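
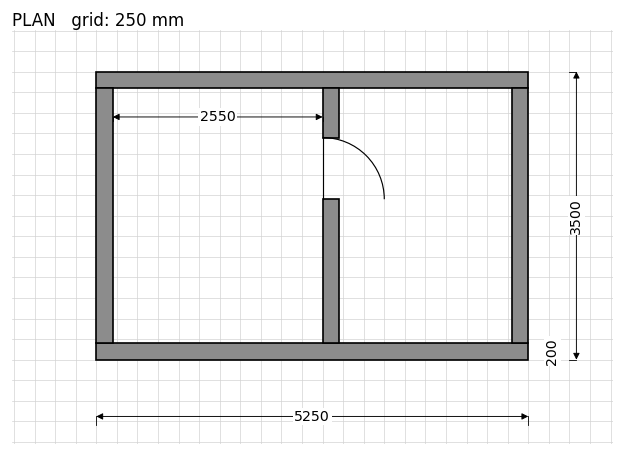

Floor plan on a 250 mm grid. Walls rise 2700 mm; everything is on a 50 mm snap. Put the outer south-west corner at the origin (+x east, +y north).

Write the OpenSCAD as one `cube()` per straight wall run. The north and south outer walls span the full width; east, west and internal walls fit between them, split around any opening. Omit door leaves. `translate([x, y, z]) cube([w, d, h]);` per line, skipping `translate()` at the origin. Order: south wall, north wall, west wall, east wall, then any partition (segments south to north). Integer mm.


cube([5250, 200, 2700]);
translate([0, 3300, 0]) cube([5250, 200, 2700]);
translate([0, 200, 0]) cube([200, 3100, 2700]);
translate([5050, 200, 0]) cube([200, 3100, 2700]);
translate([2750, 200, 0]) cube([200, 1750, 2700]);
translate([2750, 2700, 0]) cube([200, 600, 2700]);


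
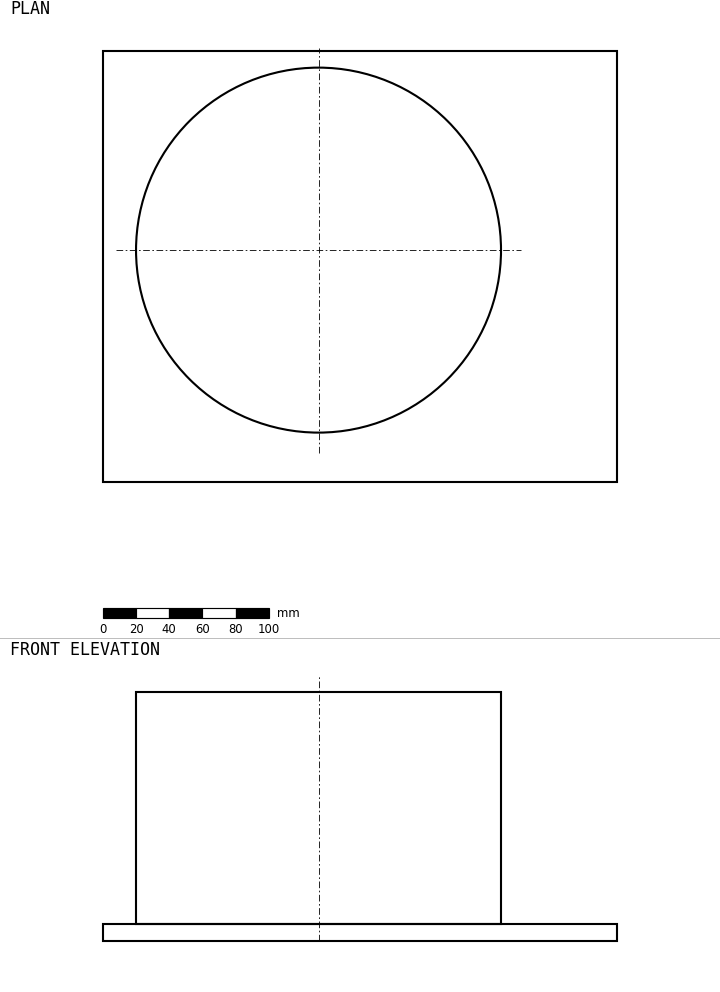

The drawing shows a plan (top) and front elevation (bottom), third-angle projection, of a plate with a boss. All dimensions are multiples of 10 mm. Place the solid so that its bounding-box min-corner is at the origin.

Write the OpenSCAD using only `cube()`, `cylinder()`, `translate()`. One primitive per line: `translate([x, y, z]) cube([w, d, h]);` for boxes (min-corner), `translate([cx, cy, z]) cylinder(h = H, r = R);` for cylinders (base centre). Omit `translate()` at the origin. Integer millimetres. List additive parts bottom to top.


cube([310, 260, 10]);
translate([130, 140, 10]) cylinder(h = 140, r = 110);


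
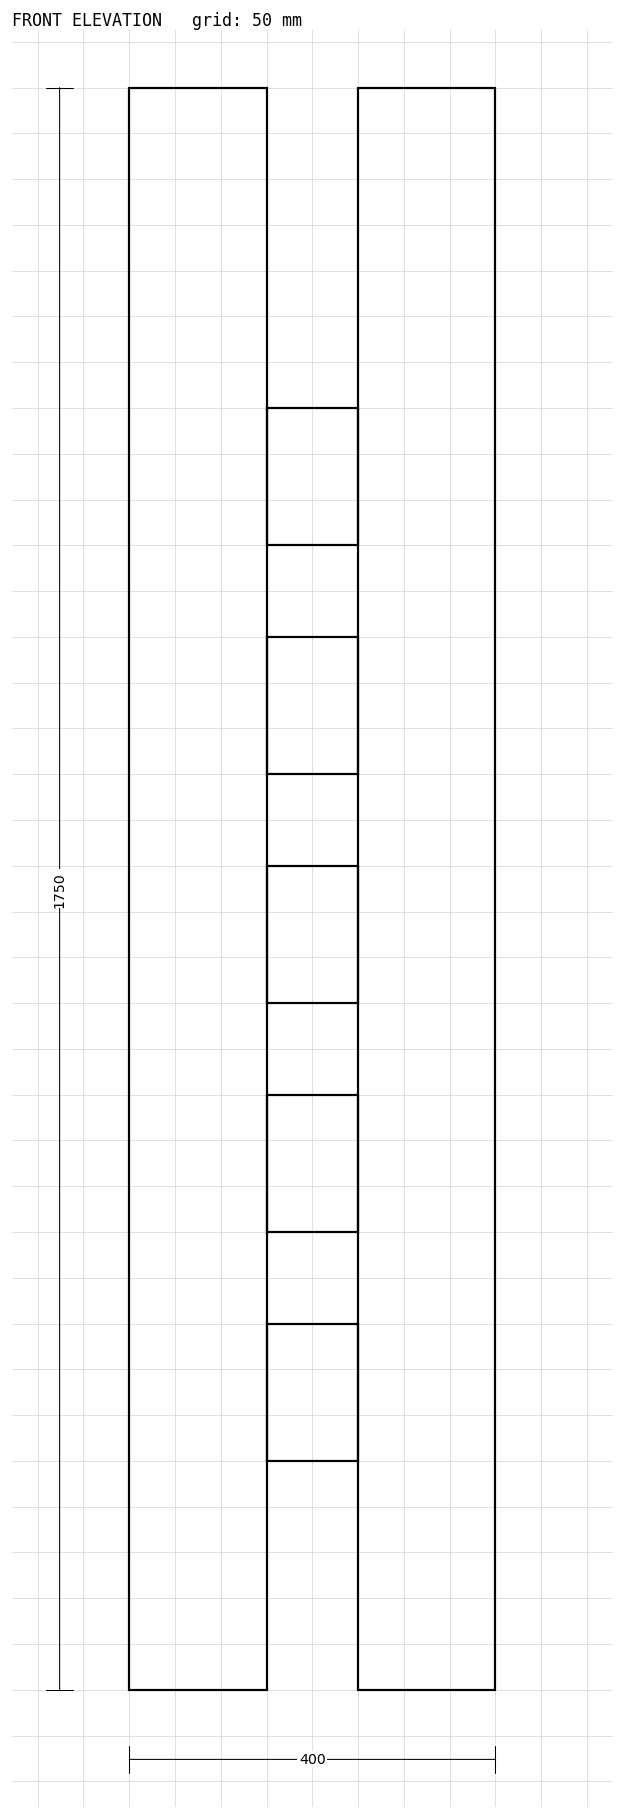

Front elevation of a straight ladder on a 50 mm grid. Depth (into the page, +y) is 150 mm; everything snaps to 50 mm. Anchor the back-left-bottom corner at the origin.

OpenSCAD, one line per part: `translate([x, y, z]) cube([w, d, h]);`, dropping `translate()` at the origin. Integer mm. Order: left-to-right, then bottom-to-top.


cube([150, 150, 1750]);
translate([150, 0, 250]) cube([100, 150, 150]);
translate([150, 0, 500]) cube([100, 150, 150]);
translate([150, 0, 750]) cube([100, 150, 150]);
translate([150, 0, 1000]) cube([100, 150, 150]);
translate([150, 0, 1250]) cube([100, 150, 150]);
translate([250, 0, 0]) cube([150, 150, 1750]);


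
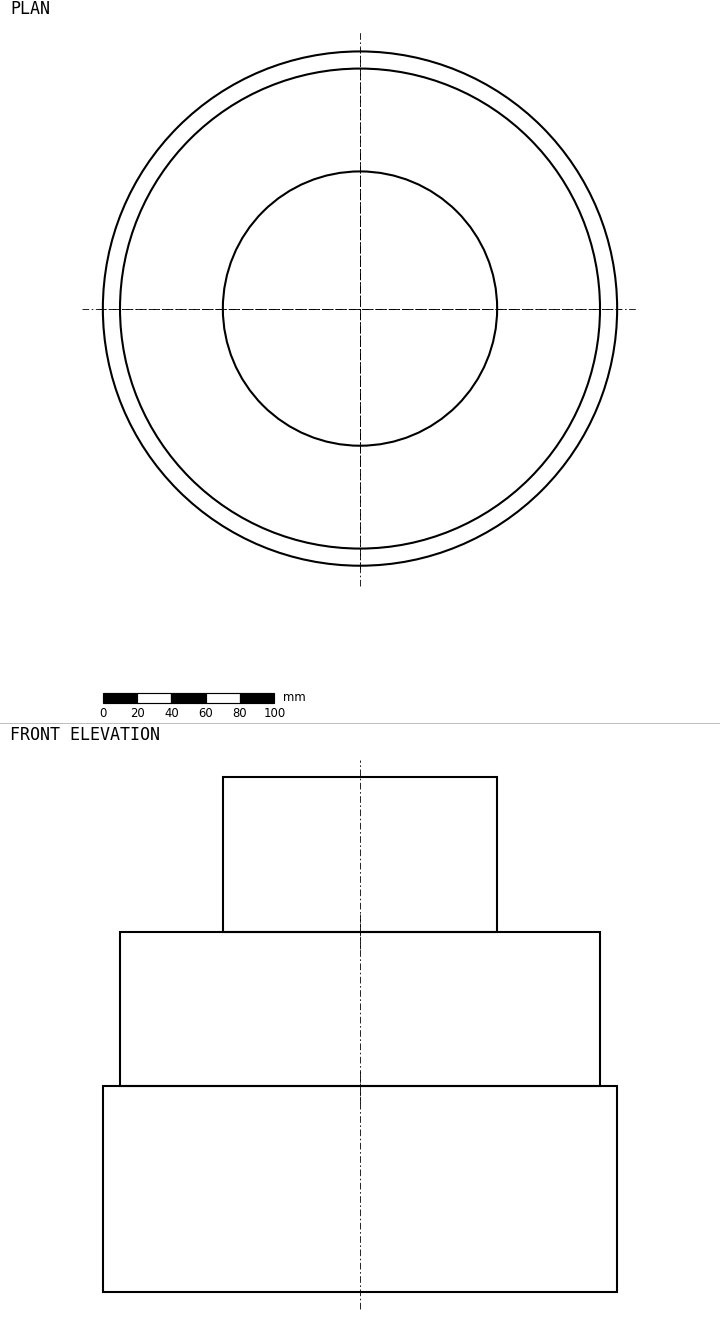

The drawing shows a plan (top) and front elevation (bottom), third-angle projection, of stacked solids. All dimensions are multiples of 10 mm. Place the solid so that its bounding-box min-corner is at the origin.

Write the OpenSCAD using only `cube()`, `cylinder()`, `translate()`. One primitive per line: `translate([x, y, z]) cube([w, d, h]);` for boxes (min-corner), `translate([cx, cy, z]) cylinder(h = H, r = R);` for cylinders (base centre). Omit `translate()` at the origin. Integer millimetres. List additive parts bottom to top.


translate([150, 150, 0]) cylinder(h = 120, r = 150);
translate([150, 150, 120]) cylinder(h = 90, r = 140);
translate([150, 150, 210]) cylinder(h = 90, r = 80);


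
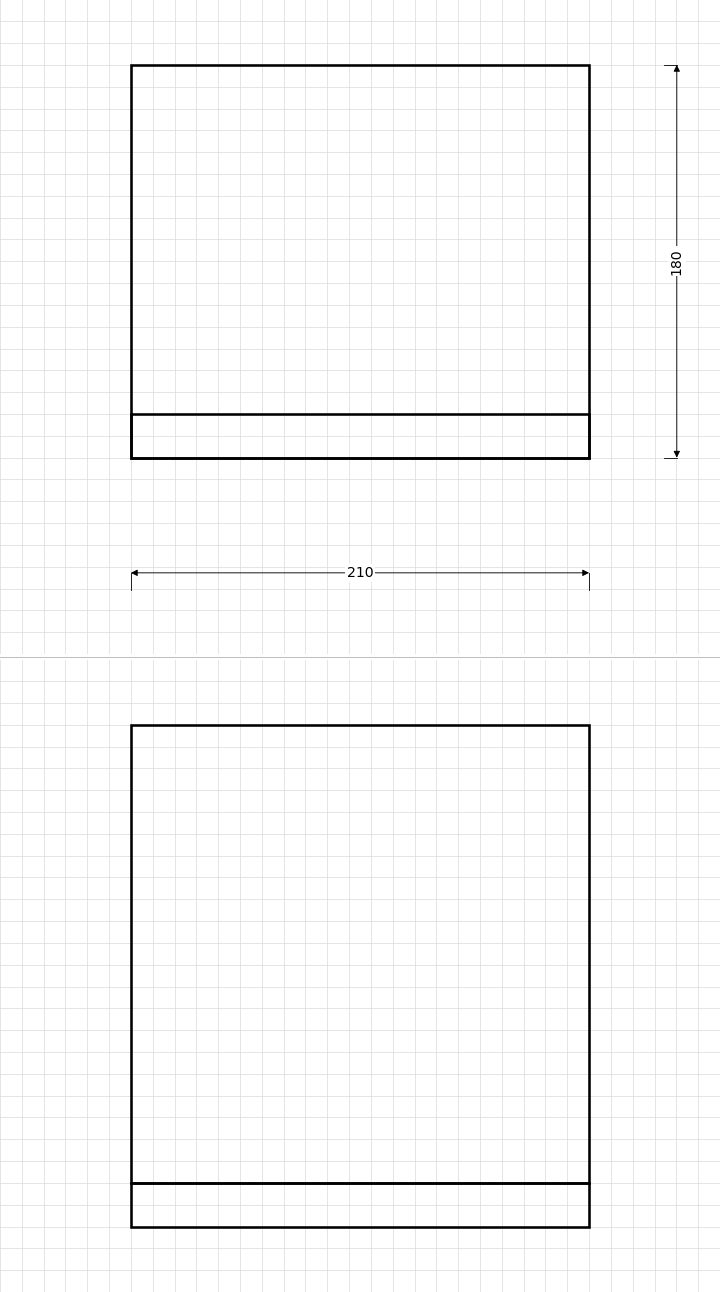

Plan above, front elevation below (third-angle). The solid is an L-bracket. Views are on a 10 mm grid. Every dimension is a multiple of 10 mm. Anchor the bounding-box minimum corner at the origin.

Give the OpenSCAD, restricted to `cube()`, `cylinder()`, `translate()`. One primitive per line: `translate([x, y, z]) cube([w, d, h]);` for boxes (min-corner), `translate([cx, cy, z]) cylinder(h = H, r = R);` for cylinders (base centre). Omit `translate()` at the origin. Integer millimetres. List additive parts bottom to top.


cube([210, 180, 20]);
translate([0, 0, 20]) cube([210, 20, 210]);


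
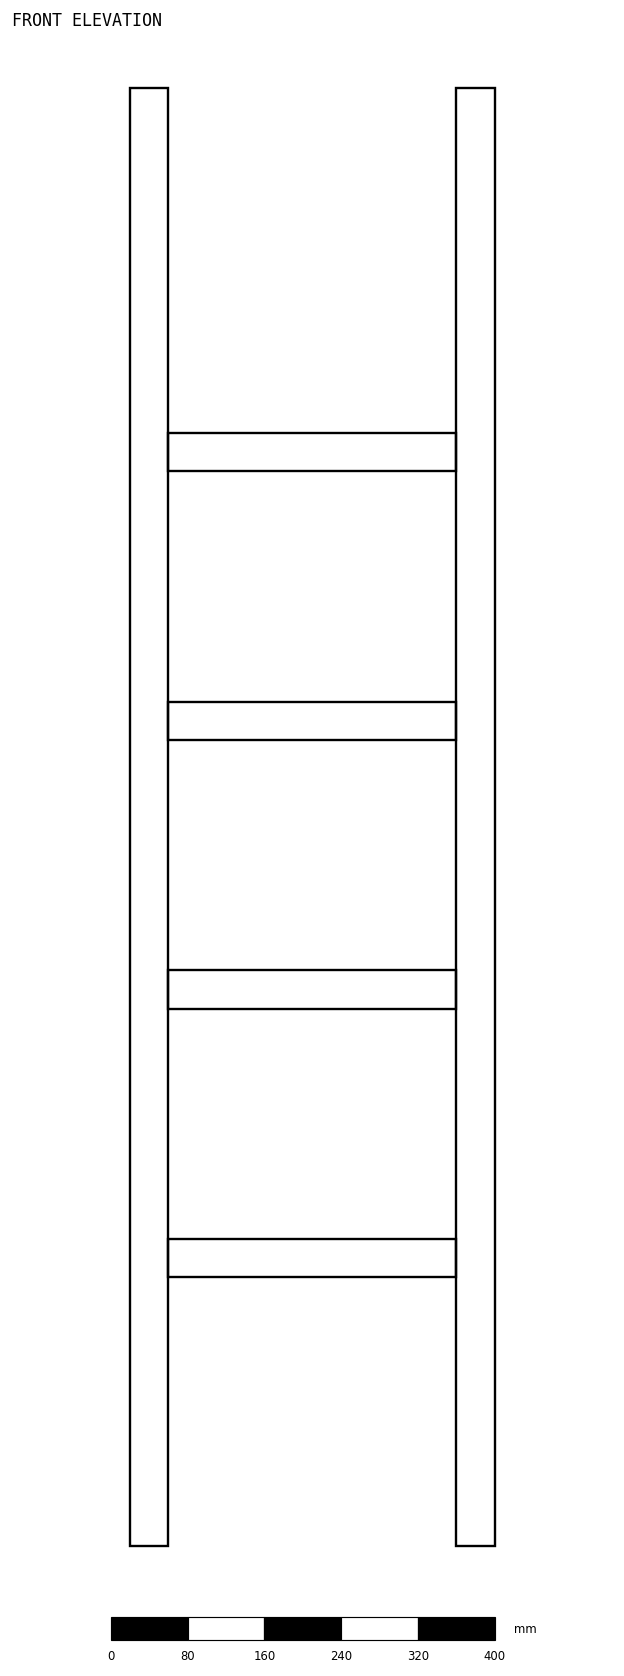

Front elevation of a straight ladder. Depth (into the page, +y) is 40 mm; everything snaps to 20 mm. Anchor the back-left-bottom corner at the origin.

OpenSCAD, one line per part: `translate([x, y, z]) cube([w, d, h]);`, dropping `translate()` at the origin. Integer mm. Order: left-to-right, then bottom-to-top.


cube([40, 40, 1520]);
translate([40, 0, 280]) cube([300, 40, 40]);
translate([40, 0, 560]) cube([300, 40, 40]);
translate([40, 0, 840]) cube([300, 40, 40]);
translate([40, 0, 1120]) cube([300, 40, 40]);
translate([340, 0, 0]) cube([40, 40, 1520]);


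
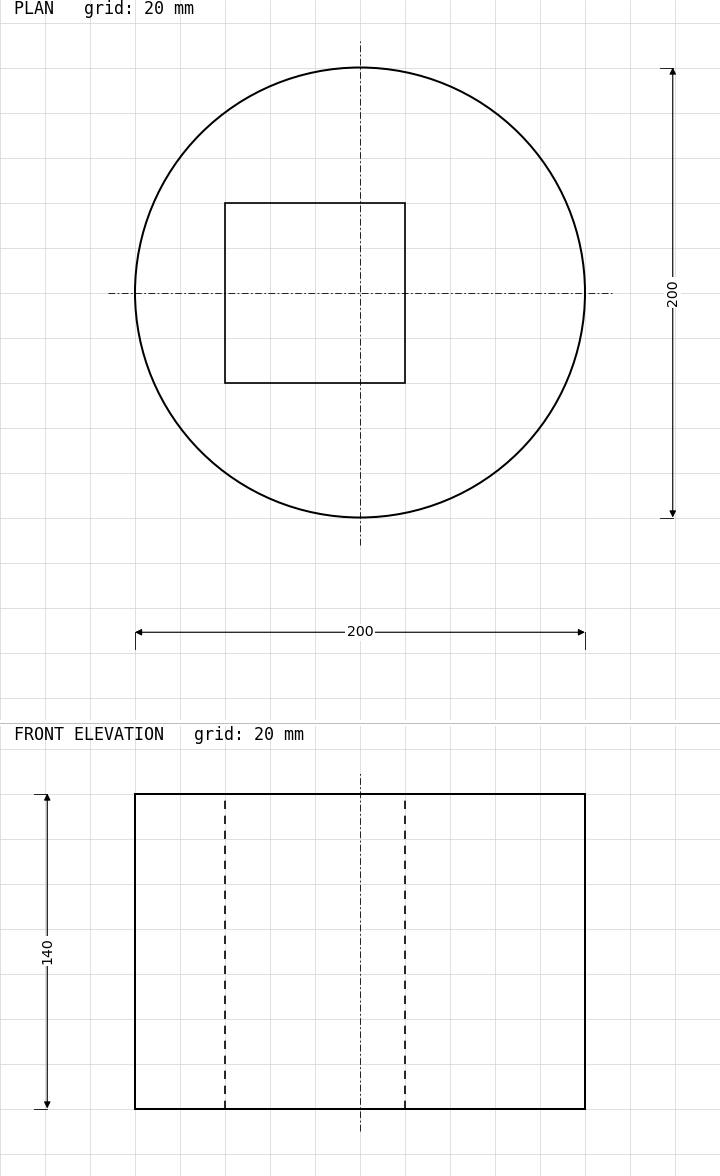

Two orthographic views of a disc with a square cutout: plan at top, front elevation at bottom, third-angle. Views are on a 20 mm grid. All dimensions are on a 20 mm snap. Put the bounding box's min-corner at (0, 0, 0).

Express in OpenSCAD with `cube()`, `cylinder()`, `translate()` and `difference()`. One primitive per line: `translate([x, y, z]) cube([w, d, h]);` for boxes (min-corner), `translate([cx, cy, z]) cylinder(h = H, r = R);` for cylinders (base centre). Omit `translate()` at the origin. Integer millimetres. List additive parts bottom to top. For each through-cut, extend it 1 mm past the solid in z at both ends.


difference() {
  translate([100, 100, 0]) cylinder(h = 140, r = 100);
  translate([40, 60, -1]) cube([80, 80, 142]);
}


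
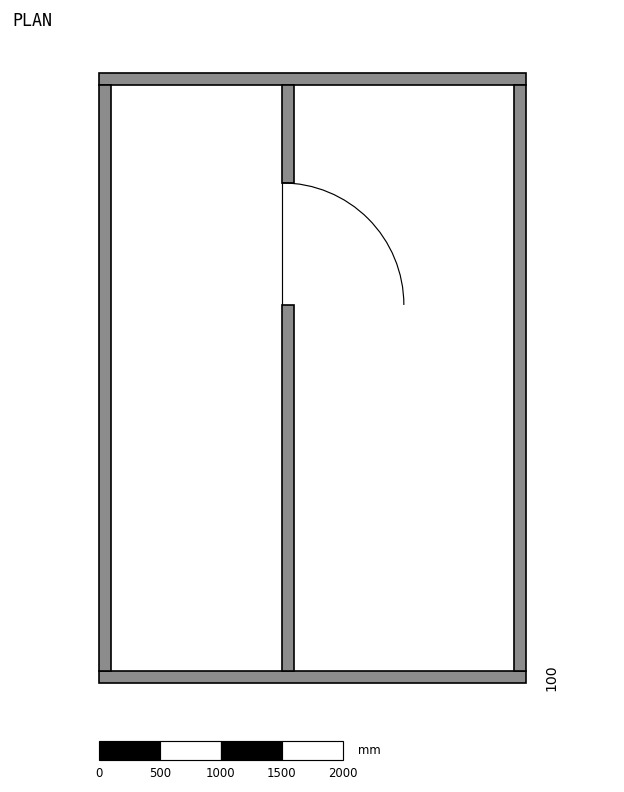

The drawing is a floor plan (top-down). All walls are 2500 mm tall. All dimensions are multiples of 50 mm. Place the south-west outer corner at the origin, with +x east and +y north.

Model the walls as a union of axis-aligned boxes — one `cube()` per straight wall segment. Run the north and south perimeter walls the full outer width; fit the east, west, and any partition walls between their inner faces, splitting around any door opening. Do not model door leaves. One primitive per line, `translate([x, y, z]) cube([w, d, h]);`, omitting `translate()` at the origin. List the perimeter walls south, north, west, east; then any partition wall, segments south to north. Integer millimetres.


cube([3500, 100, 2500]);
translate([0, 4900, 0]) cube([3500, 100, 2500]);
translate([0, 100, 0]) cube([100, 4800, 2500]);
translate([3400, 100, 0]) cube([100, 4800, 2500]);
translate([1500, 100, 0]) cube([100, 3000, 2500]);
translate([1500, 4100, 0]) cube([100, 800, 2500]);


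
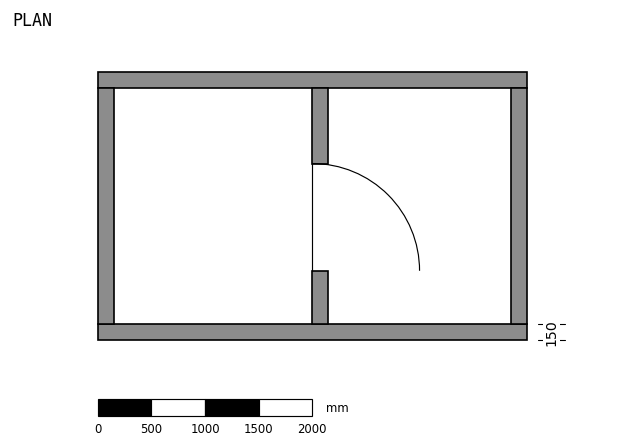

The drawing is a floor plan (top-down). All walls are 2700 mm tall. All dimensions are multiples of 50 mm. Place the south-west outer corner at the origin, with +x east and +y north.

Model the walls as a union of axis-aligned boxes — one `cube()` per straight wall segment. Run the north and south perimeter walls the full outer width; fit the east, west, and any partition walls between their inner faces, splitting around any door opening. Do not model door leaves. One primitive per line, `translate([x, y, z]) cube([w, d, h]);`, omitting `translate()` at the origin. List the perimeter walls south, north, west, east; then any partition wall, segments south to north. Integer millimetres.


cube([4000, 150, 2700]);
translate([0, 2350, 0]) cube([4000, 150, 2700]);
translate([0, 150, 0]) cube([150, 2200, 2700]);
translate([3850, 150, 0]) cube([150, 2200, 2700]);
translate([2000, 150, 0]) cube([150, 500, 2700]);
translate([2000, 1650, 0]) cube([150, 700, 2700]);


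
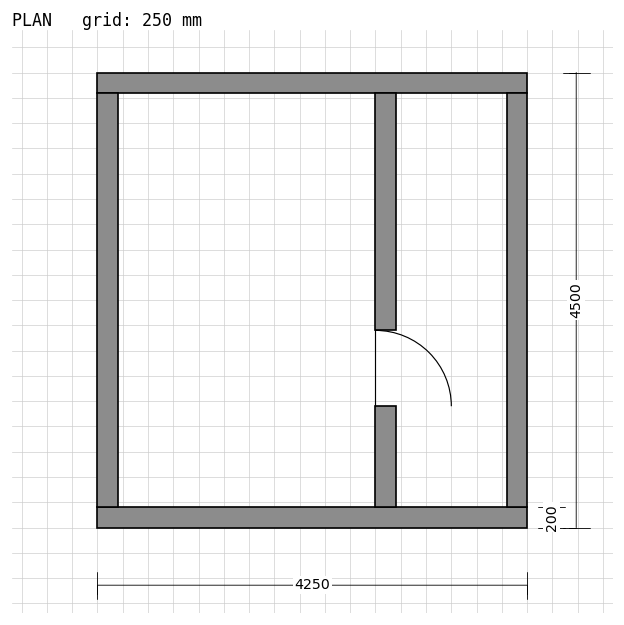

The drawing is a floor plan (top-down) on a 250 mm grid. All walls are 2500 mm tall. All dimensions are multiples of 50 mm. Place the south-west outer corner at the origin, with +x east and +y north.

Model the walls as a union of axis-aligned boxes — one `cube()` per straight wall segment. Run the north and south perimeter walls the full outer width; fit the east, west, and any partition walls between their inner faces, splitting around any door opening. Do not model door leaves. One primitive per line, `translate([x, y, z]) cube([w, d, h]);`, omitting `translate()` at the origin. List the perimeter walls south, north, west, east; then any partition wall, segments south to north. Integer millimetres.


cube([4250, 200, 2500]);
translate([0, 4300, 0]) cube([4250, 200, 2500]);
translate([0, 200, 0]) cube([200, 4100, 2500]);
translate([4050, 200, 0]) cube([200, 4100, 2500]);
translate([2750, 200, 0]) cube([200, 1000, 2500]);
translate([2750, 1950, 0]) cube([200, 2350, 2500]);


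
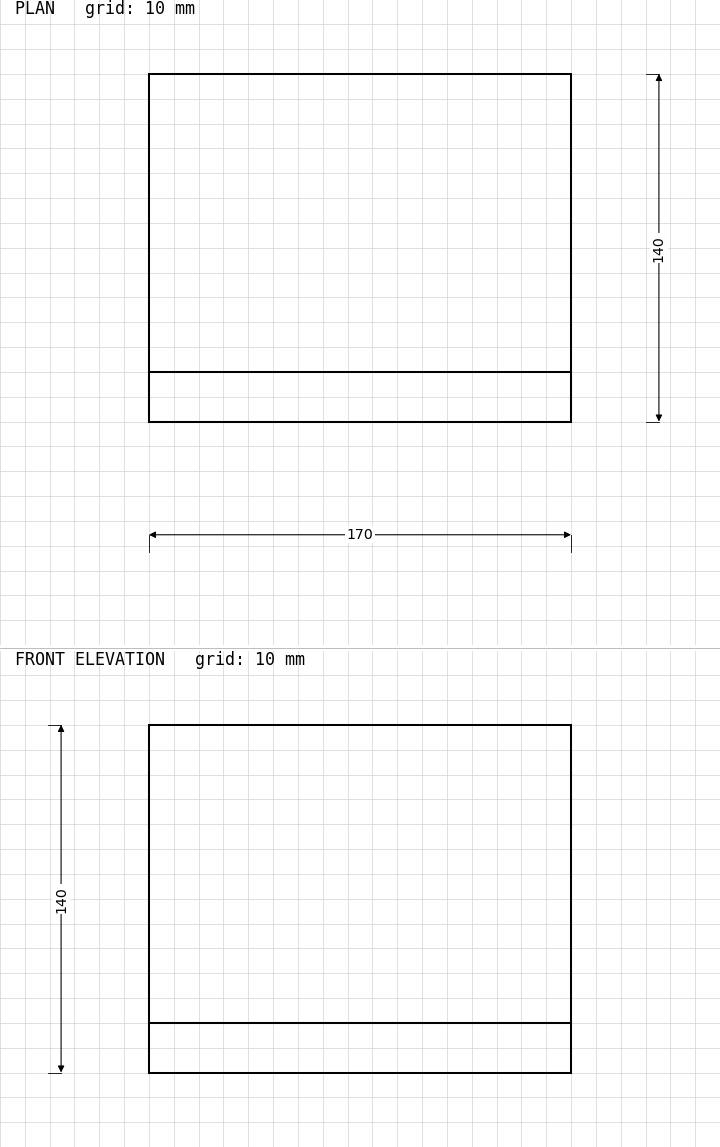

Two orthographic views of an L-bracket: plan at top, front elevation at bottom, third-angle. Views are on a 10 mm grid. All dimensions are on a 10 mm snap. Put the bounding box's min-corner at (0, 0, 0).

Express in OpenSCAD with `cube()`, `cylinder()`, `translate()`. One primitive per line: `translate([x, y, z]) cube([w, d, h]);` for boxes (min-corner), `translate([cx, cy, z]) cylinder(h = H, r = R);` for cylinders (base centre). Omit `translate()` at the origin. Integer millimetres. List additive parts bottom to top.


cube([170, 140, 20]);
translate([0, 0, 20]) cube([170, 20, 120]);


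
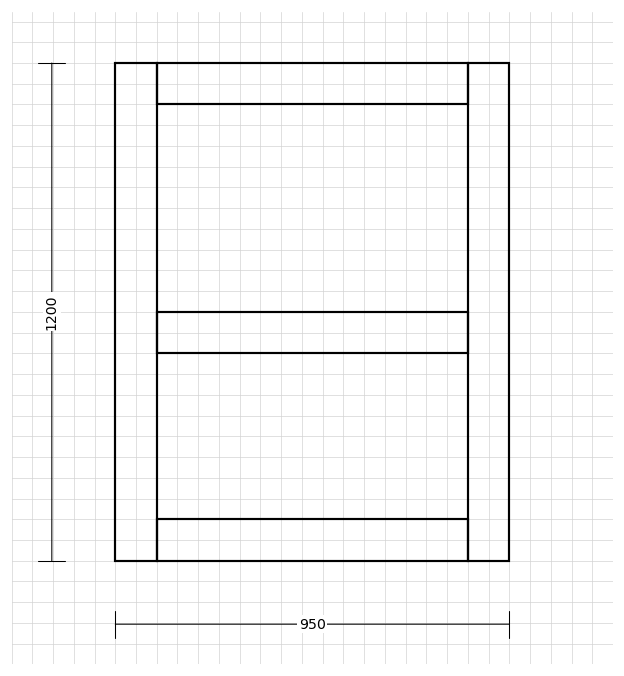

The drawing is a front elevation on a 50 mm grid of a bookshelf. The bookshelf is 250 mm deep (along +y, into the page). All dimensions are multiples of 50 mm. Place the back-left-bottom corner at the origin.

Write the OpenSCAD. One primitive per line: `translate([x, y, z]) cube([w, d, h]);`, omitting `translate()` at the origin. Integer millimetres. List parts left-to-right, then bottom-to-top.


cube([100, 250, 1200]);
translate([100, 0, 0]) cube([750, 250, 100]);
translate([100, 0, 500]) cube([750, 250, 100]);
translate([100, 0, 1100]) cube([750, 250, 100]);
translate([850, 0, 0]) cube([100, 250, 1200]);


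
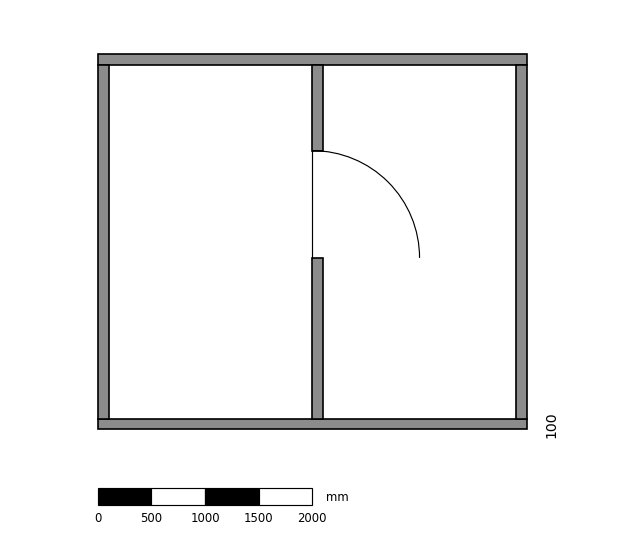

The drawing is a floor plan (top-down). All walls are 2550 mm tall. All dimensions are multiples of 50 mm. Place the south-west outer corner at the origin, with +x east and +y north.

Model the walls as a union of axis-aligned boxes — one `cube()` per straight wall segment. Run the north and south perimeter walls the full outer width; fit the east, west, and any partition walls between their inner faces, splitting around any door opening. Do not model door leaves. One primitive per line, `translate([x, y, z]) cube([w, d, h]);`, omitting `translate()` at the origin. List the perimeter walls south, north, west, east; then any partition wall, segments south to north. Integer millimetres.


cube([4000, 100, 2550]);
translate([0, 3400, 0]) cube([4000, 100, 2550]);
translate([0, 100, 0]) cube([100, 3300, 2550]);
translate([3900, 100, 0]) cube([100, 3300, 2550]);
translate([2000, 100, 0]) cube([100, 1500, 2550]);
translate([2000, 2600, 0]) cube([100, 800, 2550]);


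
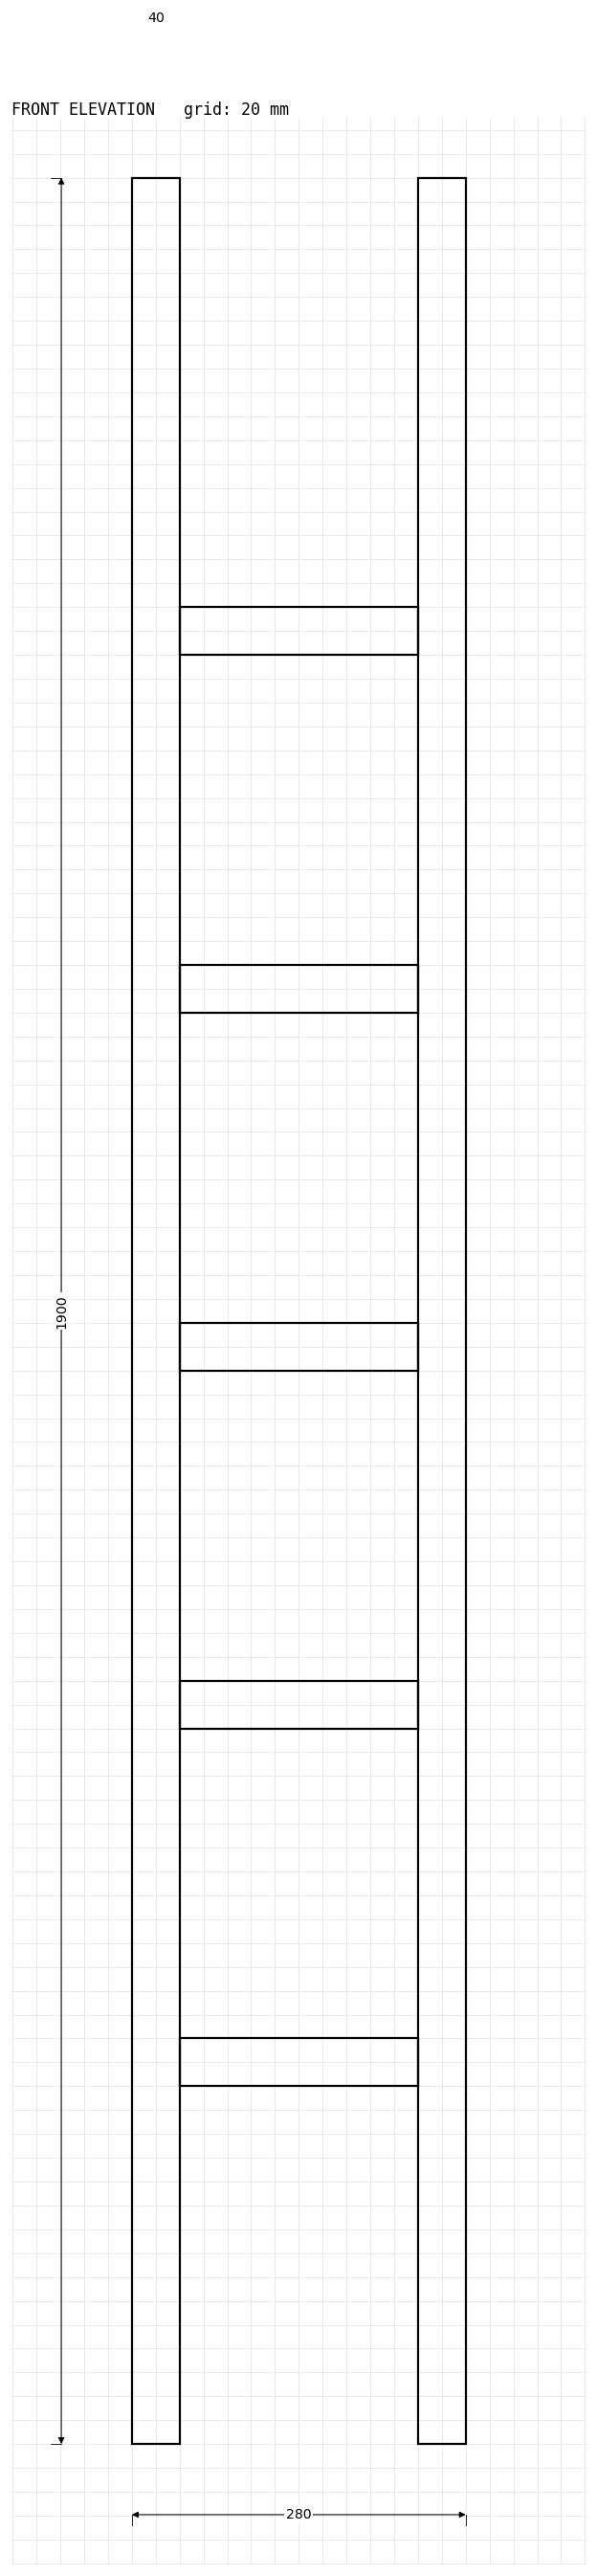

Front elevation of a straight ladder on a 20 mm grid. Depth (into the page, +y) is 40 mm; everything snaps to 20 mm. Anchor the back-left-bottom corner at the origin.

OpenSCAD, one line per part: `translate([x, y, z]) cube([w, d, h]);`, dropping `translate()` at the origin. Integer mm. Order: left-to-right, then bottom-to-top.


cube([40, 40, 1900]);
translate([40, 0, 300]) cube([200, 40, 40]);
translate([40, 0, 600]) cube([200, 40, 40]);
translate([40, 0, 900]) cube([200, 40, 40]);
translate([40, 0, 1200]) cube([200, 40, 40]);
translate([40, 0, 1500]) cube([200, 40, 40]);
translate([240, 0, 0]) cube([40, 40, 1900]);


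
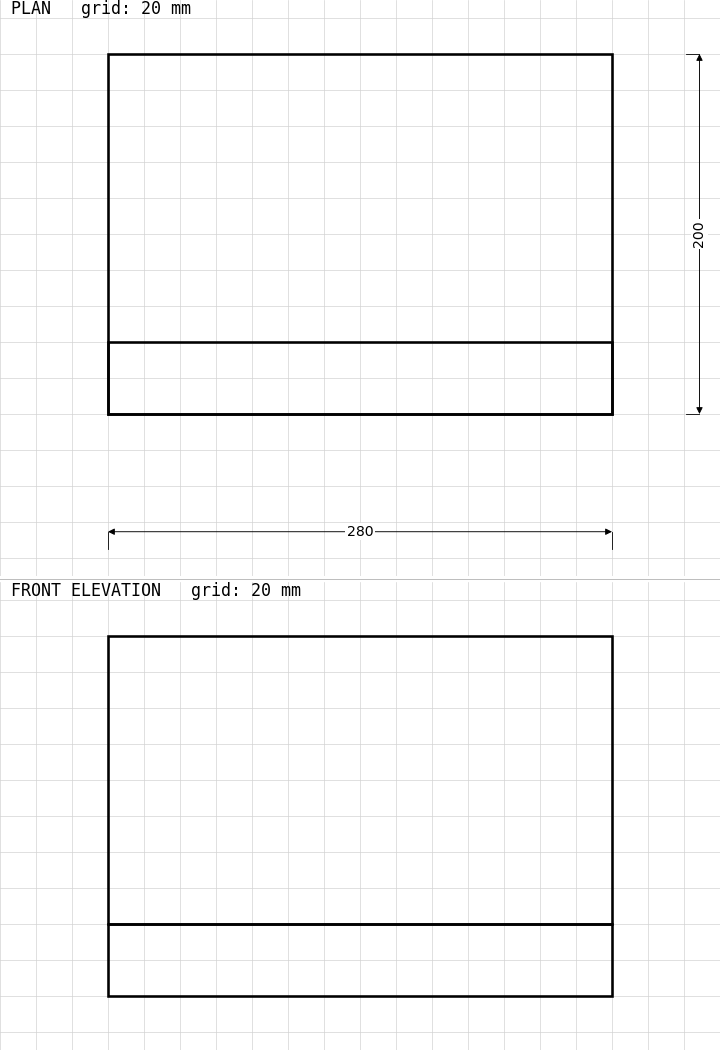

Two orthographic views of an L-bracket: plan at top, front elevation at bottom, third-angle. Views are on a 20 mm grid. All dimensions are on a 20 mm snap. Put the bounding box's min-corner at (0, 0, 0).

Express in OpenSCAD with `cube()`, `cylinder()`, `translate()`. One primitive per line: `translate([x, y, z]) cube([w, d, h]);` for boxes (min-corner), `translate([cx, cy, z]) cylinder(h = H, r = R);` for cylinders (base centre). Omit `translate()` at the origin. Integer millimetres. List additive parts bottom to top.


cube([280, 200, 40]);
translate([0, 0, 40]) cube([280, 40, 160]);


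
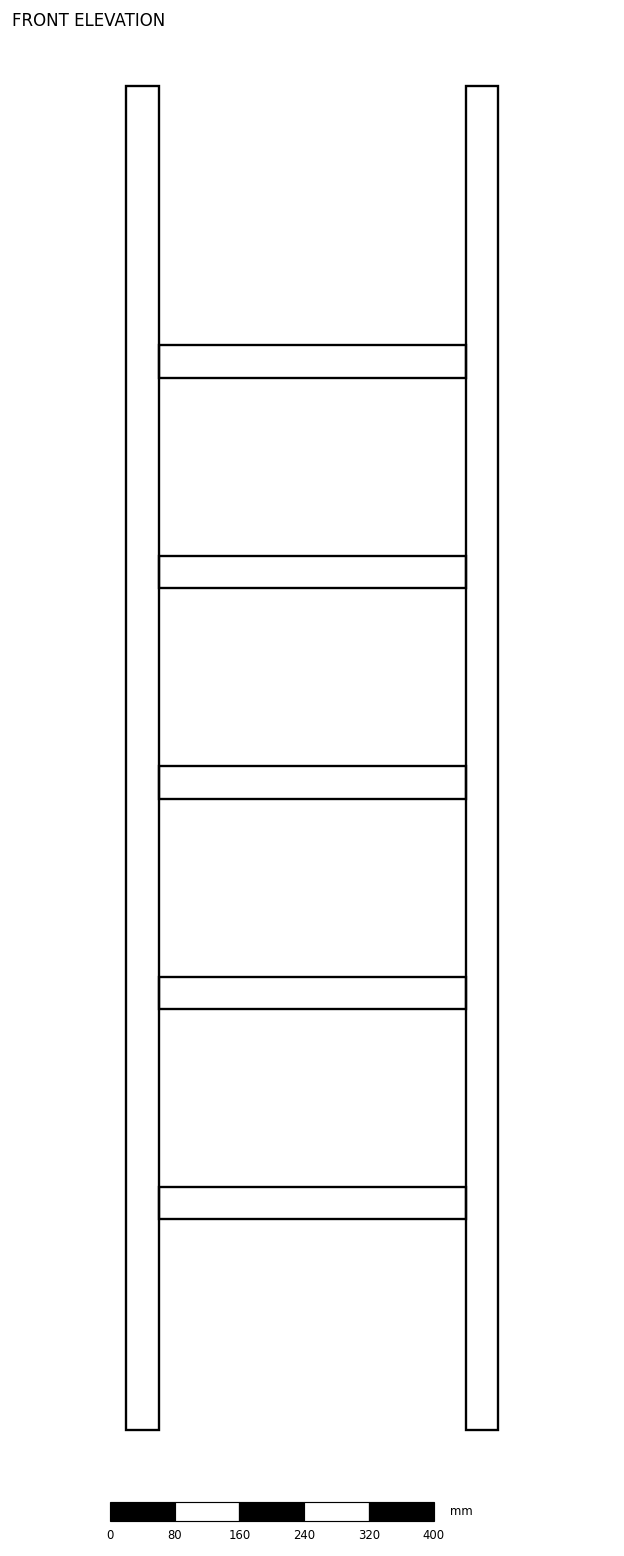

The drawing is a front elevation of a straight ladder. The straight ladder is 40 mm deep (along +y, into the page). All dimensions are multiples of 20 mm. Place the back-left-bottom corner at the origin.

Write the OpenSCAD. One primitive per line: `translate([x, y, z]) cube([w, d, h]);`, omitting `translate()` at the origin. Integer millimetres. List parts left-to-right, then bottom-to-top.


cube([40, 40, 1660]);
translate([40, 0, 260]) cube([380, 40, 40]);
translate([40, 0, 520]) cube([380, 40, 40]);
translate([40, 0, 780]) cube([380, 40, 40]);
translate([40, 0, 1040]) cube([380, 40, 40]);
translate([40, 0, 1300]) cube([380, 40, 40]);
translate([420, 0, 0]) cube([40, 40, 1660]);


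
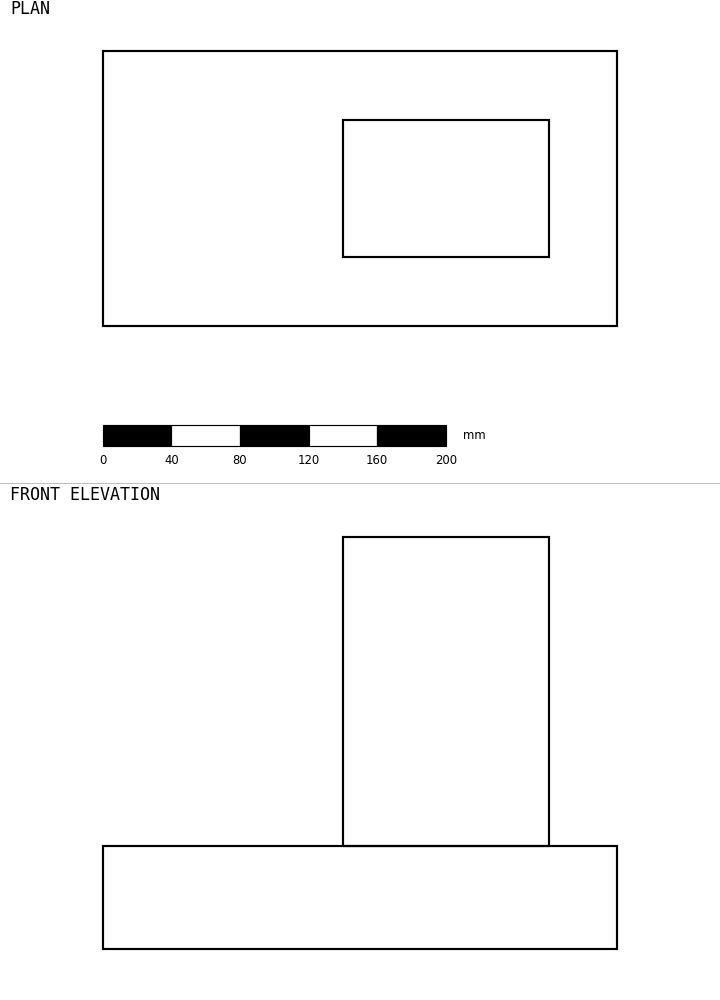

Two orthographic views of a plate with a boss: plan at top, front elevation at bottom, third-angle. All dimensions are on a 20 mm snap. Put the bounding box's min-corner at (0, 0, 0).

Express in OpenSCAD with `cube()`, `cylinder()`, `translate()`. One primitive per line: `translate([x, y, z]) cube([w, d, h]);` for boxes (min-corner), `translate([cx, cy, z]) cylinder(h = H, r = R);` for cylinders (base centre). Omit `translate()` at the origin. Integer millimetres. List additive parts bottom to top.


cube([300, 160, 60]);
translate([140, 40, 60]) cube([120, 80, 180]);


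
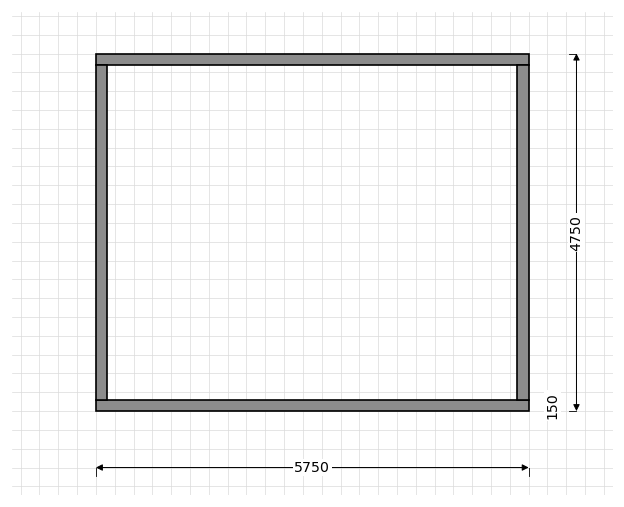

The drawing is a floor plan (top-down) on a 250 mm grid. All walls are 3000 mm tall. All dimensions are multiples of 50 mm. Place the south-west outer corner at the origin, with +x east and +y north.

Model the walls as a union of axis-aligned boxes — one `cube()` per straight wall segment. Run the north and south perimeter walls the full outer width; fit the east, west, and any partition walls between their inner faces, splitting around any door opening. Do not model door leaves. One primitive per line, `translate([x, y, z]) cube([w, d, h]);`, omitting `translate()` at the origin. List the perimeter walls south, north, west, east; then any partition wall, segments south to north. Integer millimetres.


cube([5750, 150, 3000]);
translate([0, 4600, 0]) cube([5750, 150, 3000]);
translate([0, 150, 0]) cube([150, 4450, 3000]);
translate([5600, 150, 0]) cube([150, 4450, 3000]);


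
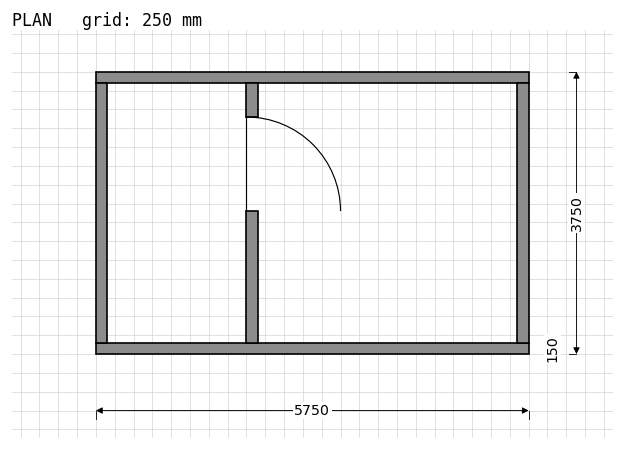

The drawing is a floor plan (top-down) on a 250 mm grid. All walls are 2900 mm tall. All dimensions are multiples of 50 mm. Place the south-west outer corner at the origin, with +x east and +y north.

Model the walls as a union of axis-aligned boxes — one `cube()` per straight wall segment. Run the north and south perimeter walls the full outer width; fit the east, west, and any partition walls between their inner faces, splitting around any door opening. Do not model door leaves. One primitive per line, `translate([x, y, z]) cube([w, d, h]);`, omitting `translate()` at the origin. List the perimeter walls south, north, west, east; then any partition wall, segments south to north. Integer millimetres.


cube([5750, 150, 2900]);
translate([0, 3600, 0]) cube([5750, 150, 2900]);
translate([0, 150, 0]) cube([150, 3450, 2900]);
translate([5600, 150, 0]) cube([150, 3450, 2900]);
translate([2000, 150, 0]) cube([150, 1750, 2900]);
translate([2000, 3150, 0]) cube([150, 450, 2900]);


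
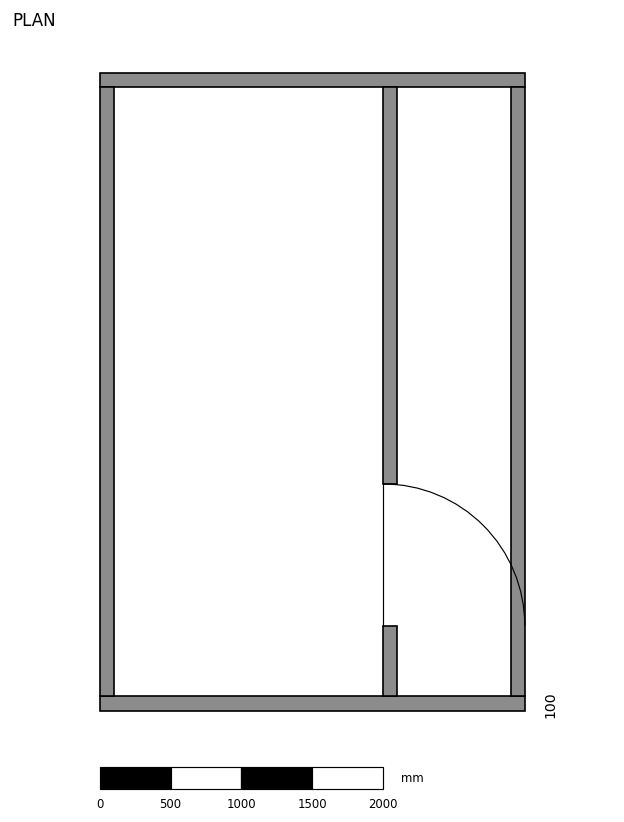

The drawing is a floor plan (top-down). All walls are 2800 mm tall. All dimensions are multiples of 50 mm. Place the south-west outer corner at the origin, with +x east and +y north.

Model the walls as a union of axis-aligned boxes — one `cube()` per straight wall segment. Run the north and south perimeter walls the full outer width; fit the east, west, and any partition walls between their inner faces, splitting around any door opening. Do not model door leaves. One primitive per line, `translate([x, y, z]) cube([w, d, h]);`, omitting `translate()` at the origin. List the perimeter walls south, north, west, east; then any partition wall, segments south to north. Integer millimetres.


cube([3000, 100, 2800]);
translate([0, 4400, 0]) cube([3000, 100, 2800]);
translate([0, 100, 0]) cube([100, 4300, 2800]);
translate([2900, 100, 0]) cube([100, 4300, 2800]);
translate([2000, 100, 0]) cube([100, 500, 2800]);
translate([2000, 1600, 0]) cube([100, 2800, 2800]);


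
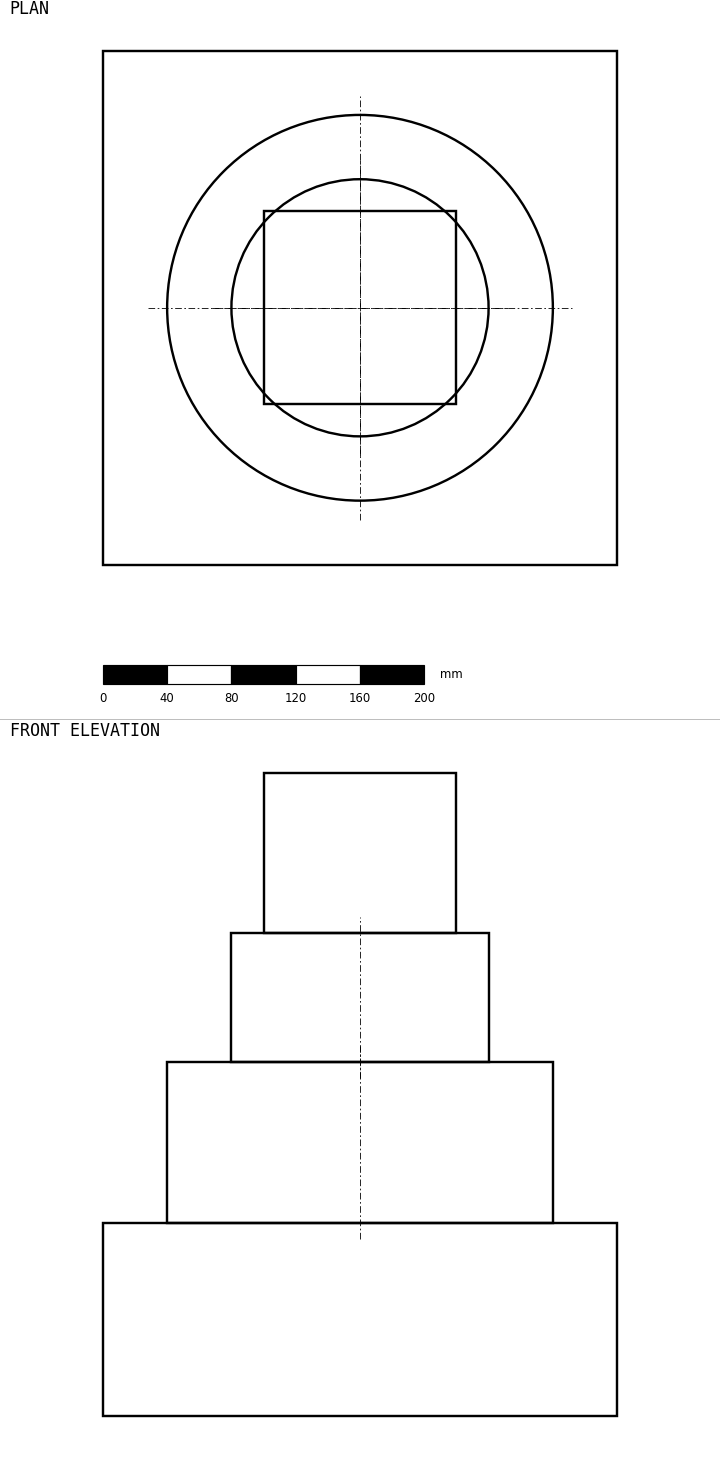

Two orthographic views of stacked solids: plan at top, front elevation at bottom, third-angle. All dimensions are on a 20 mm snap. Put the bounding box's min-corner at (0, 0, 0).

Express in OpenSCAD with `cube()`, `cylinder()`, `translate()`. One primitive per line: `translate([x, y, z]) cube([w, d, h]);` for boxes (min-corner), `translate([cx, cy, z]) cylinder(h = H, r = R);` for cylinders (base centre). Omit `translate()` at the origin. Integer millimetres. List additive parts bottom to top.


cube([320, 320, 120]);
translate([160, 160, 120]) cylinder(h = 100, r = 120);
translate([160, 160, 220]) cylinder(h = 80, r = 80);
translate([100, 100, 300]) cube([120, 120, 100]);


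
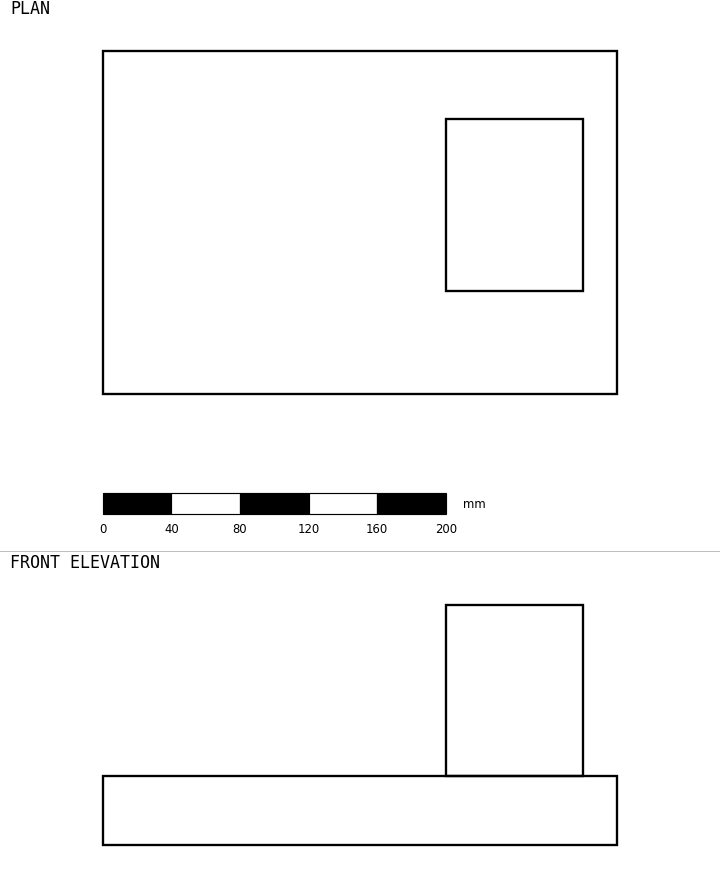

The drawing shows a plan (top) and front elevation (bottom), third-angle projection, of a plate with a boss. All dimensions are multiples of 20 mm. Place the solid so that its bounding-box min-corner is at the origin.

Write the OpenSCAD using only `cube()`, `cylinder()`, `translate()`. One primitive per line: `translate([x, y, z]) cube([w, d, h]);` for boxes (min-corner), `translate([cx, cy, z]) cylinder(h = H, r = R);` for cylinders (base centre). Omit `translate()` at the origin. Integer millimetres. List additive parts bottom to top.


cube([300, 200, 40]);
translate([200, 60, 40]) cube([80, 100, 100]);


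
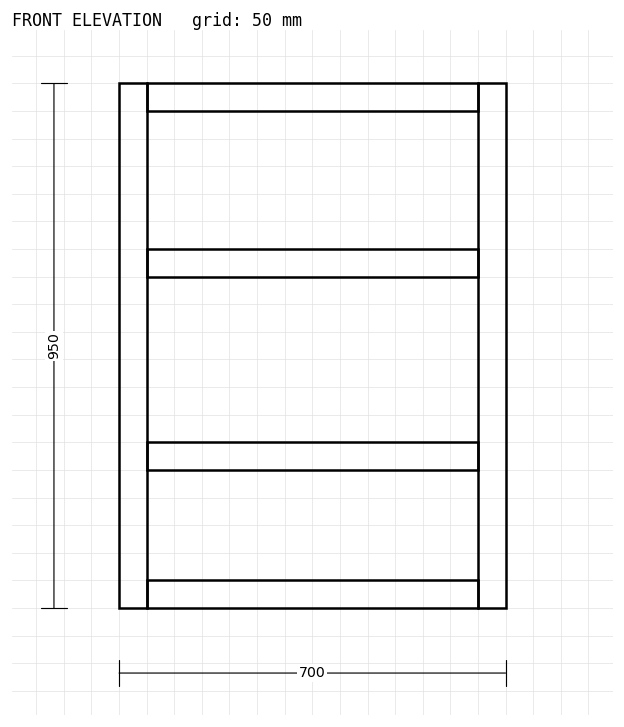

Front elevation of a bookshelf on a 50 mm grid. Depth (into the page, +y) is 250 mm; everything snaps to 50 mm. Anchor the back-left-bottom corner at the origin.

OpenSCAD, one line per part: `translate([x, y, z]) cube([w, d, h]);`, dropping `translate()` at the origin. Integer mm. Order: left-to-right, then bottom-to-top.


cube([50, 250, 950]);
translate([50, 0, 0]) cube([600, 250, 50]);
translate([50, 0, 250]) cube([600, 250, 50]);
translate([50, 0, 600]) cube([600, 250, 50]);
translate([50, 0, 900]) cube([600, 250, 50]);
translate([650, 0, 0]) cube([50, 250, 950]);


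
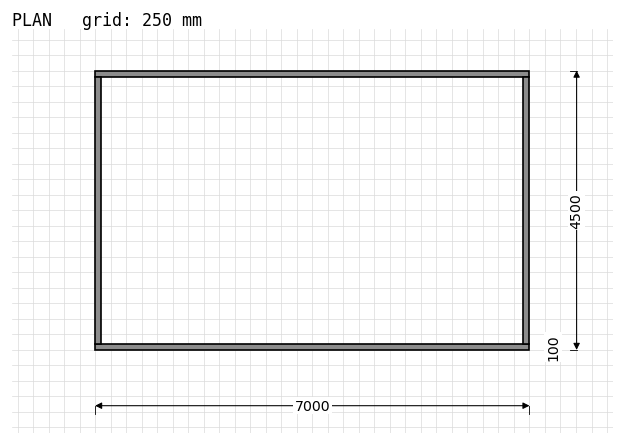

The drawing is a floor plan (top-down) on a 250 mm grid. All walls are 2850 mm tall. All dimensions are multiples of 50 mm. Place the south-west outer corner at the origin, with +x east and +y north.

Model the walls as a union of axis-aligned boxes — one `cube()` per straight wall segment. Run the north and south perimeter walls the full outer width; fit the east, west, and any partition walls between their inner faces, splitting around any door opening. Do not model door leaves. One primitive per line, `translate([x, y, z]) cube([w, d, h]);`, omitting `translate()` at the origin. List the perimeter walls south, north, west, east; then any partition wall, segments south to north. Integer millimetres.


cube([7000, 100, 2850]);
translate([0, 4400, 0]) cube([7000, 100, 2850]);
translate([0, 100, 0]) cube([100, 4300, 2850]);
translate([6900, 100, 0]) cube([100, 4300, 2850]);


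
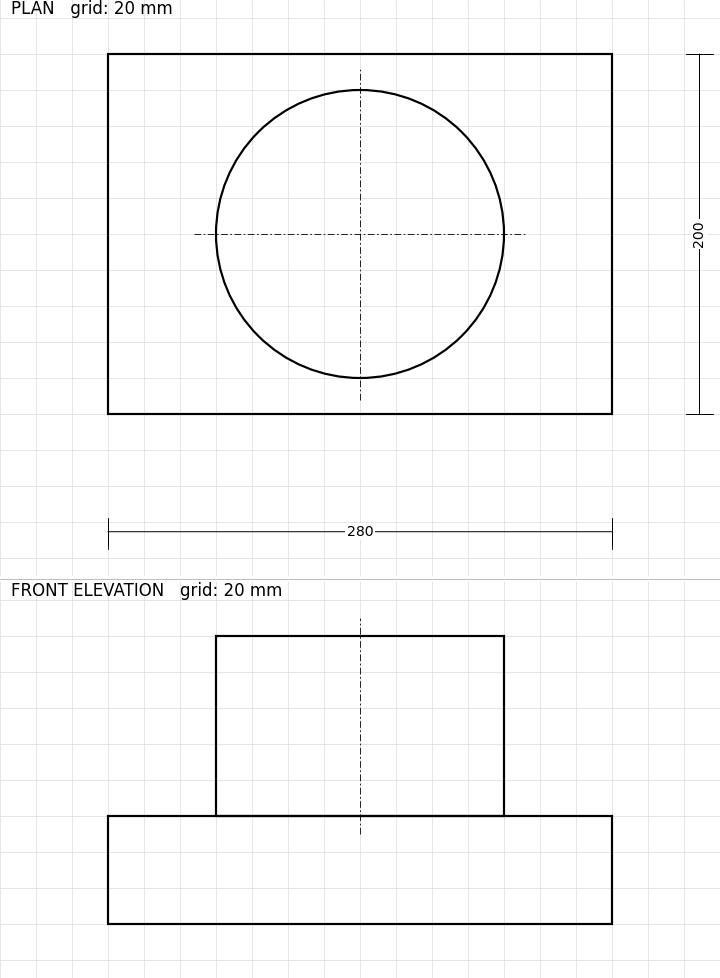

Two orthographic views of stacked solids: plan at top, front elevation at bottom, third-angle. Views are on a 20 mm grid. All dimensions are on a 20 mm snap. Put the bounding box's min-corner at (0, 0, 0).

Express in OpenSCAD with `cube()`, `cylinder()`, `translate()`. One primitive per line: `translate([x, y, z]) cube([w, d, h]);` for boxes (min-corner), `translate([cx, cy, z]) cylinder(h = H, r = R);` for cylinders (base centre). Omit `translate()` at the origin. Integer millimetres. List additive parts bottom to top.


cube([280, 200, 60]);
translate([140, 100, 60]) cylinder(h = 100, r = 80);


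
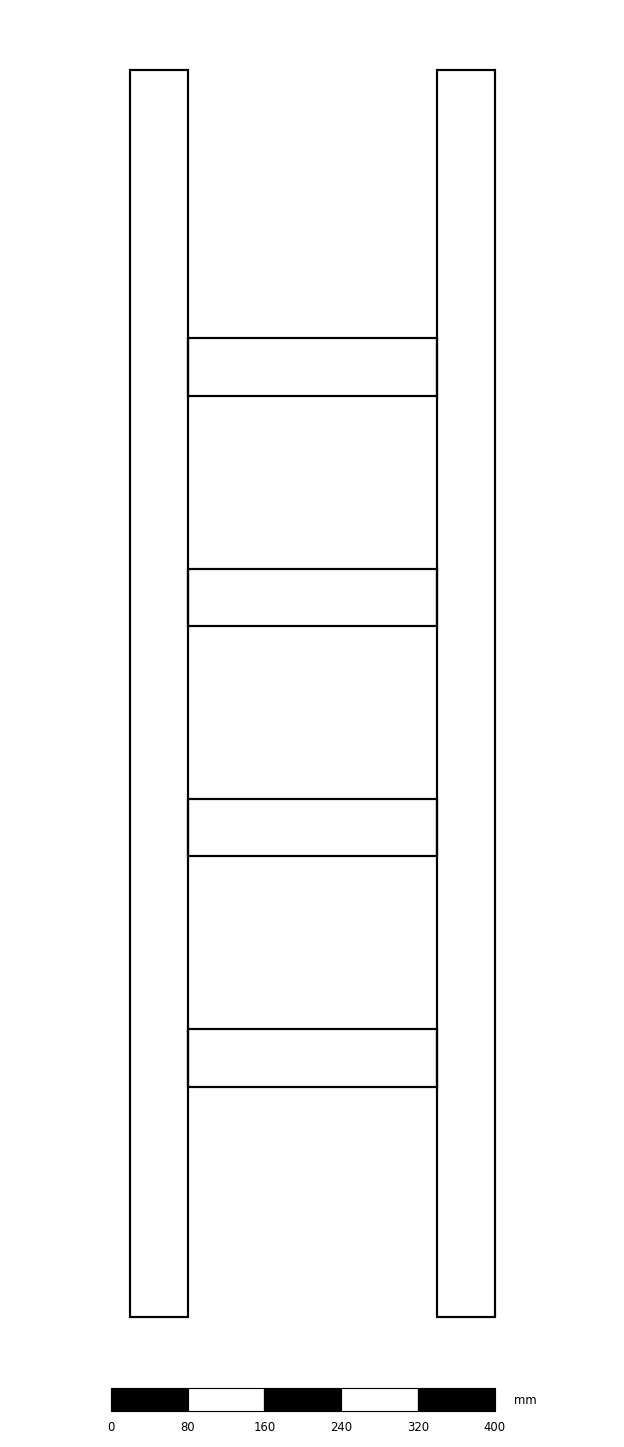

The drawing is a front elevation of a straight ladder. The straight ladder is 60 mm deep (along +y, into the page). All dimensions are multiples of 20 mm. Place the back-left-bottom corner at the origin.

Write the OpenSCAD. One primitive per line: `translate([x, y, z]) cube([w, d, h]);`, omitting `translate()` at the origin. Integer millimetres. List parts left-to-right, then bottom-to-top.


cube([60, 60, 1300]);
translate([60, 0, 240]) cube([260, 60, 60]);
translate([60, 0, 480]) cube([260, 60, 60]);
translate([60, 0, 720]) cube([260, 60, 60]);
translate([60, 0, 960]) cube([260, 60, 60]);
translate([320, 0, 0]) cube([60, 60, 1300]);


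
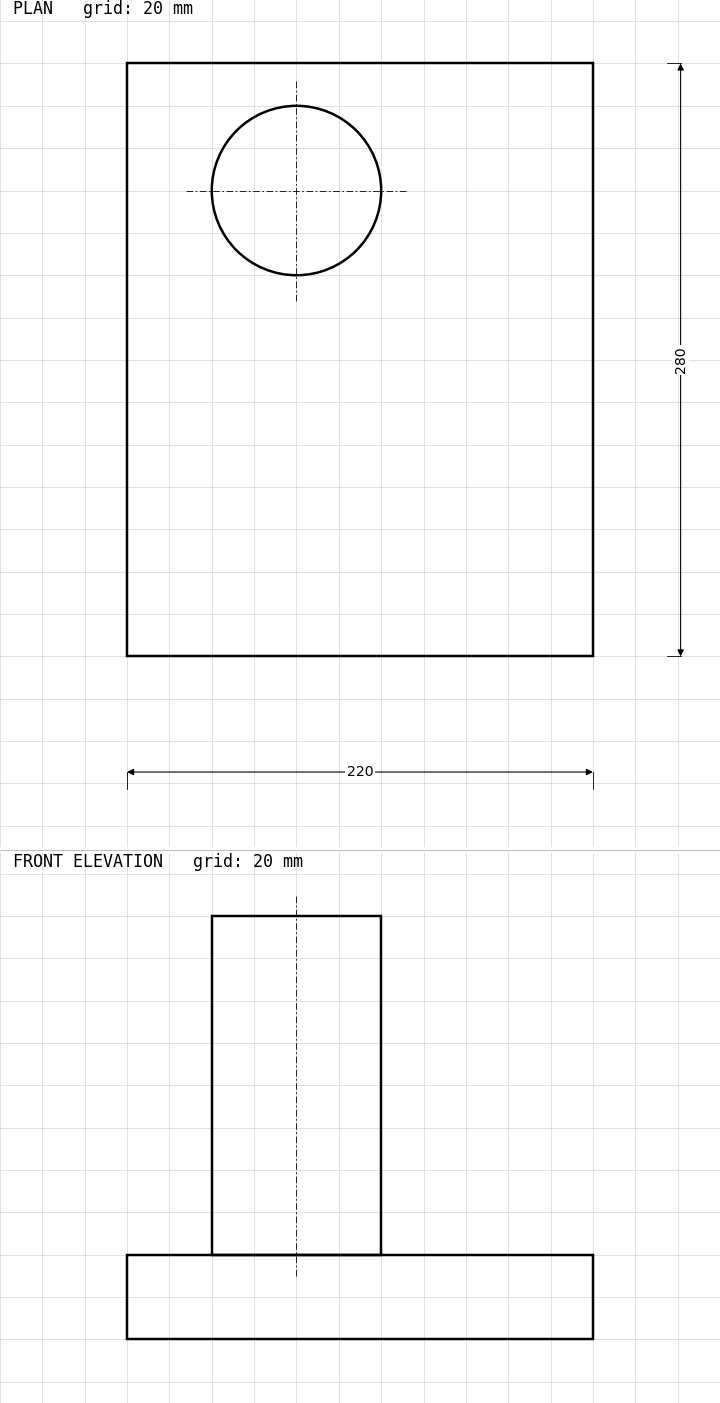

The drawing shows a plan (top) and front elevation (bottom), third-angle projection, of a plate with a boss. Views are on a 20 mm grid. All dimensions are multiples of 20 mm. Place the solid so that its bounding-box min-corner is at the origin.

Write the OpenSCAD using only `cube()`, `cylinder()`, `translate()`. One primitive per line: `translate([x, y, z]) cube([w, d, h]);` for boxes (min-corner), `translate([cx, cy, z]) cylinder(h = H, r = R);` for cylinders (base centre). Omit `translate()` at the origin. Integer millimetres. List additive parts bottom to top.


cube([220, 280, 40]);
translate([80, 220, 40]) cylinder(h = 160, r = 40);


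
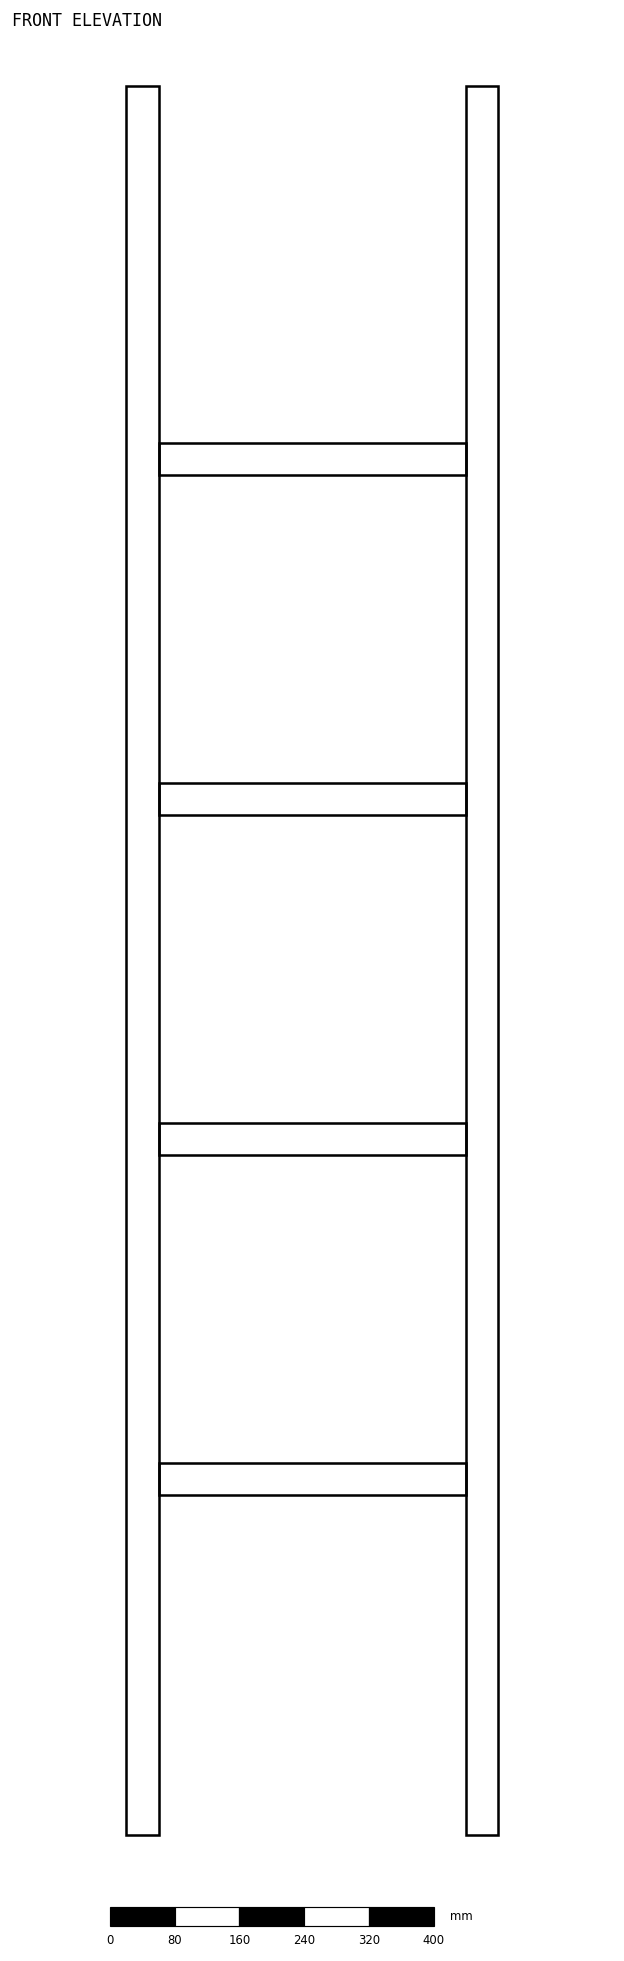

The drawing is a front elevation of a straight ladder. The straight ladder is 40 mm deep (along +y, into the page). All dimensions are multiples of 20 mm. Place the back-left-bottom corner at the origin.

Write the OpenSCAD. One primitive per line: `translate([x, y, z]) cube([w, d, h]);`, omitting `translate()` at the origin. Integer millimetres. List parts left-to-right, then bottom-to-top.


cube([40, 40, 2160]);
translate([40, 0, 420]) cube([380, 40, 40]);
translate([40, 0, 840]) cube([380, 40, 40]);
translate([40, 0, 1260]) cube([380, 40, 40]);
translate([40, 0, 1680]) cube([380, 40, 40]);
translate([420, 0, 0]) cube([40, 40, 2160]);


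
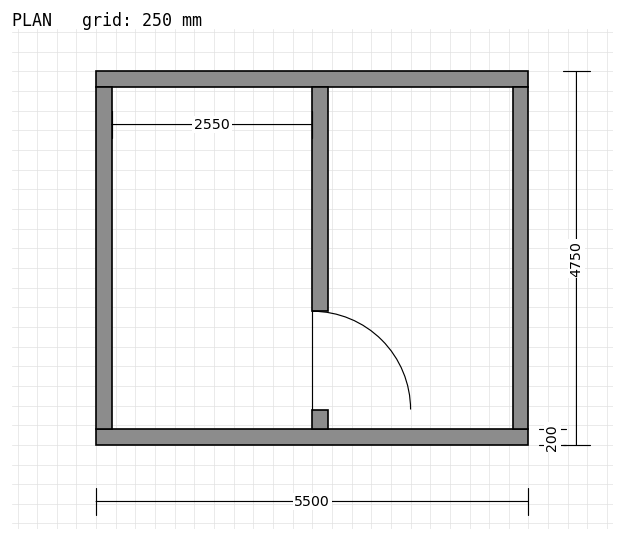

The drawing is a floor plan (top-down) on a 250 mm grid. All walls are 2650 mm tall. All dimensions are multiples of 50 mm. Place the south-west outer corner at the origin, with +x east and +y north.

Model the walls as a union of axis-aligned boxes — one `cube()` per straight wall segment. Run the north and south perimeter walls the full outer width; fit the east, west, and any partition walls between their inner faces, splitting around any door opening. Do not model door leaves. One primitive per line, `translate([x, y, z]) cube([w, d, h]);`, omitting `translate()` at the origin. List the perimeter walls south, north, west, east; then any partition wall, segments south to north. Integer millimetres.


cube([5500, 200, 2650]);
translate([0, 4550, 0]) cube([5500, 200, 2650]);
translate([0, 200, 0]) cube([200, 4350, 2650]);
translate([5300, 200, 0]) cube([200, 4350, 2650]);
translate([2750, 200, 0]) cube([200, 250, 2650]);
translate([2750, 1700, 0]) cube([200, 2850, 2650]);


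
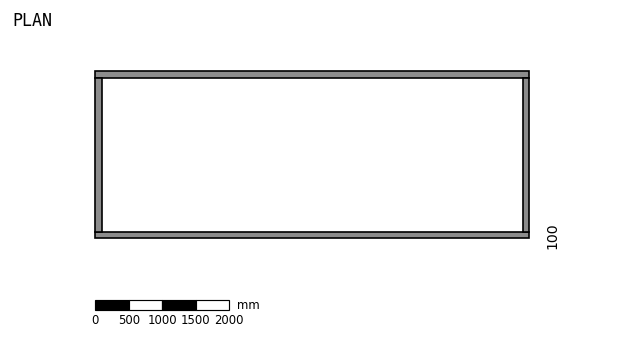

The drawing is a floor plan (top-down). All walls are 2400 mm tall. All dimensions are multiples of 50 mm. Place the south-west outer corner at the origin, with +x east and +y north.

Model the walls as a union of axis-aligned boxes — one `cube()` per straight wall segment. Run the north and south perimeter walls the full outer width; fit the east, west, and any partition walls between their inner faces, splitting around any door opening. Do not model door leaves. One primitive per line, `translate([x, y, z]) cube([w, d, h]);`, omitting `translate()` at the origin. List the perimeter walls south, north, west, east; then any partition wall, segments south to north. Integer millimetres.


cube([6500, 100, 2400]);
translate([0, 2400, 0]) cube([6500, 100, 2400]);
translate([0, 100, 0]) cube([100, 2300, 2400]);
translate([6400, 100, 0]) cube([100, 2300, 2400]);


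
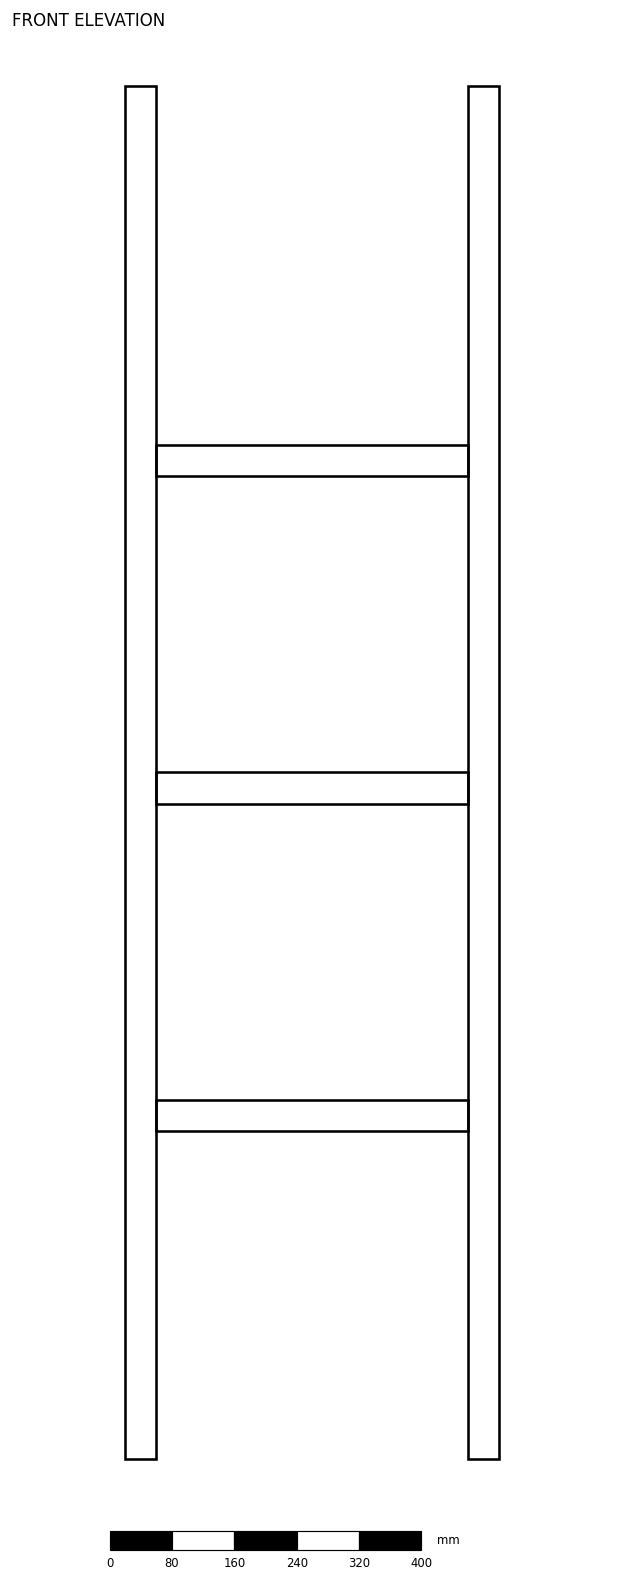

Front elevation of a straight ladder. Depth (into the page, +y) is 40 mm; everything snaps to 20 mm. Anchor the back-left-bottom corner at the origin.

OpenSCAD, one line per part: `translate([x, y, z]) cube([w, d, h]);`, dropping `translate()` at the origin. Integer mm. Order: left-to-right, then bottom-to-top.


cube([40, 40, 1760]);
translate([40, 0, 420]) cube([400, 40, 40]);
translate([40, 0, 840]) cube([400, 40, 40]);
translate([40, 0, 1260]) cube([400, 40, 40]);
translate([440, 0, 0]) cube([40, 40, 1760]);


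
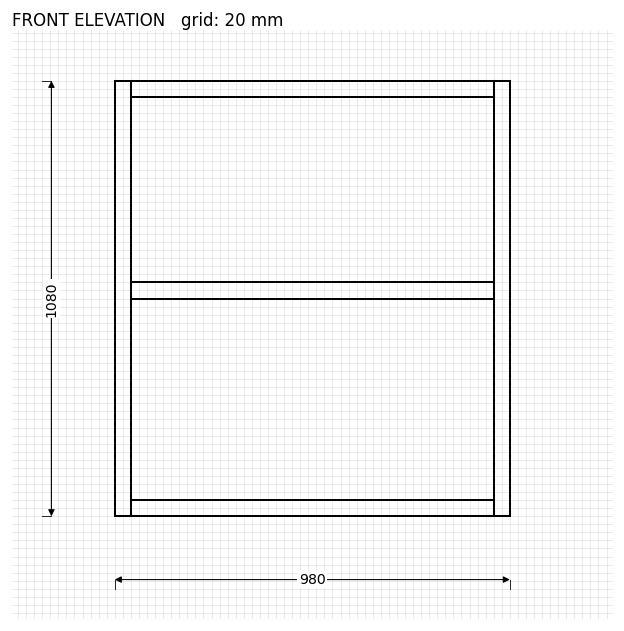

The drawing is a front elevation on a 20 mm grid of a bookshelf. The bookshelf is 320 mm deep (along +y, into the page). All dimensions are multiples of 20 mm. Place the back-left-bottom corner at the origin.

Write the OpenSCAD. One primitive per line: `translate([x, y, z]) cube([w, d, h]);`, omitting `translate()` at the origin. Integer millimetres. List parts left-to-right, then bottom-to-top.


cube([40, 320, 1080]);
translate([40, 0, 0]) cube([900, 320, 40]);
translate([40, 0, 540]) cube([900, 320, 40]);
translate([40, 0, 1040]) cube([900, 320, 40]);
translate([940, 0, 0]) cube([40, 320, 1080]);


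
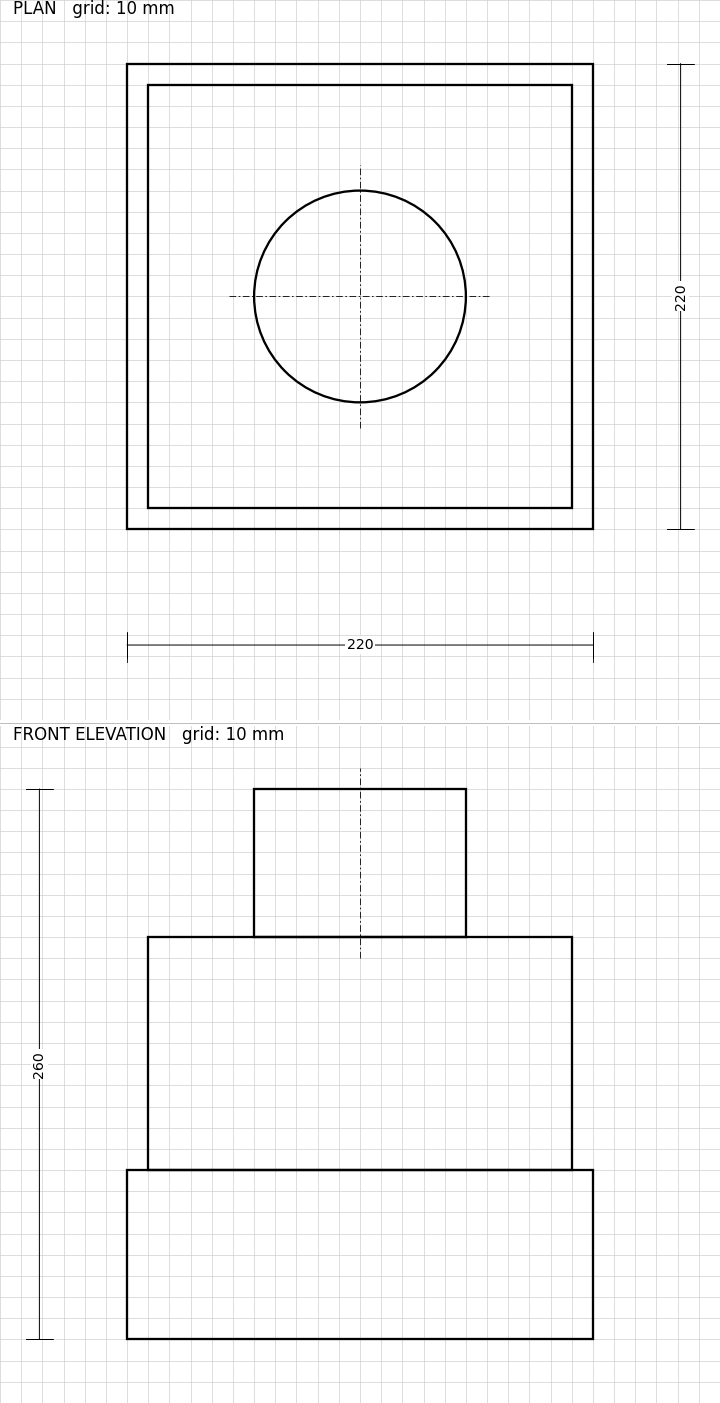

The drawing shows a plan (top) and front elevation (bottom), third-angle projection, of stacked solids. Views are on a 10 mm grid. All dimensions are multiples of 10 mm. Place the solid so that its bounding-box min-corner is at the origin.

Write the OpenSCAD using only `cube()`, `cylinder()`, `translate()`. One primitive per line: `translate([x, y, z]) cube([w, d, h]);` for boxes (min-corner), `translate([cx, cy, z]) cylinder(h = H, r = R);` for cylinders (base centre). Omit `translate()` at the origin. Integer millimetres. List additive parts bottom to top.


cube([220, 220, 80]);
translate([10, 10, 80]) cube([200, 200, 110]);
translate([110, 110, 190]) cylinder(h = 70, r = 50);
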